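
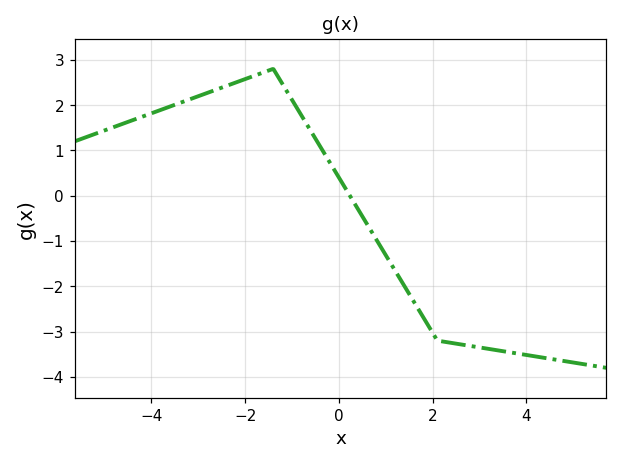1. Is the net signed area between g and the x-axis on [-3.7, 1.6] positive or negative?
positive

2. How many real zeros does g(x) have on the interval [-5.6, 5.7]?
1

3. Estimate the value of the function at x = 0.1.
0.2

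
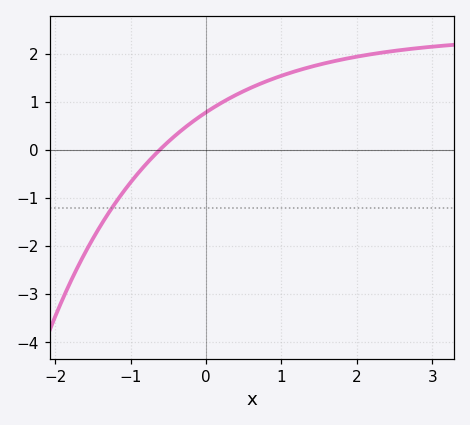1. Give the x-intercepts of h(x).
-0.6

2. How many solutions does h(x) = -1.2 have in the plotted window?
1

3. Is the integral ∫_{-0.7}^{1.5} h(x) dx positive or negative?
positive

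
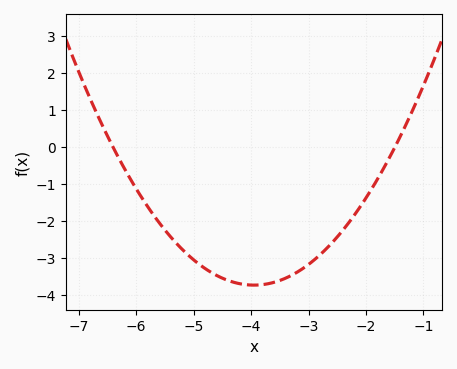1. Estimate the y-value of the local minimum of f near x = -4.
-3.72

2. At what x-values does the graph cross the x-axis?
-6.4, -1.5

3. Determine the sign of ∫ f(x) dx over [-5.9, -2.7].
negative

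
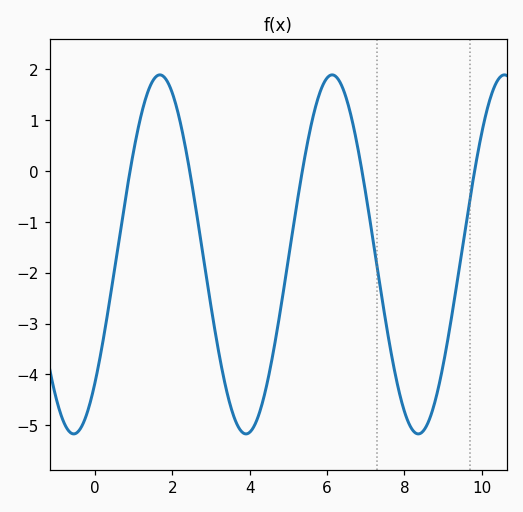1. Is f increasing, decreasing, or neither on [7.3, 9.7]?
neither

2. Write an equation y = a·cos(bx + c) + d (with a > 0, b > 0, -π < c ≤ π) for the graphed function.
y = 3.53cos(1.41x - 2.36) - 1.64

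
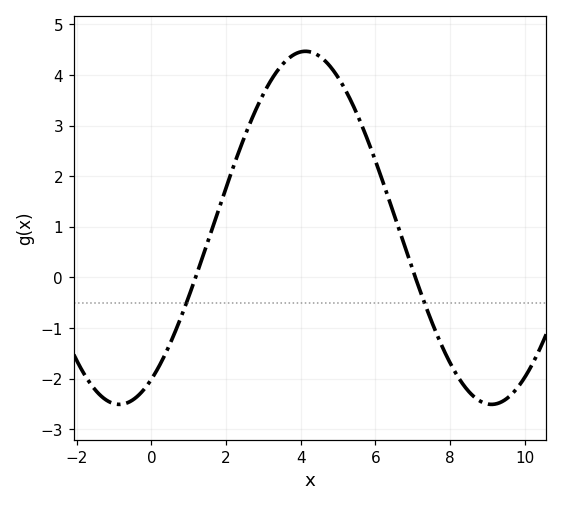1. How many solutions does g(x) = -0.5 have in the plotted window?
2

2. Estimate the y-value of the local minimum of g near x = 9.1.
-2.5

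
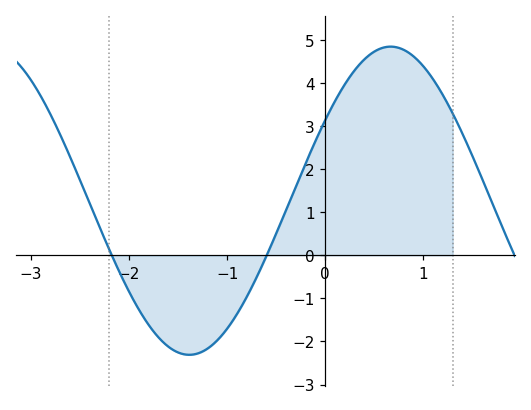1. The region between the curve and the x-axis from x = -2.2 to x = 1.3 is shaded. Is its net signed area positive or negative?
positive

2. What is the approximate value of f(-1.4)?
-2.31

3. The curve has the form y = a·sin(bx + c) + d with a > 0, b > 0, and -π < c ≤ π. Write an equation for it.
y = 3.58sin(1.53x + 0.55) + 1.27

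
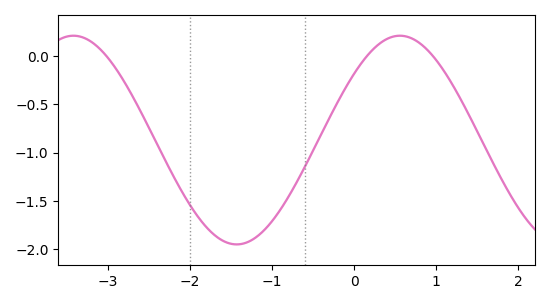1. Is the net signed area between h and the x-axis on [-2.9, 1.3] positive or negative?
negative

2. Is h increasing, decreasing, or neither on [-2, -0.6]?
neither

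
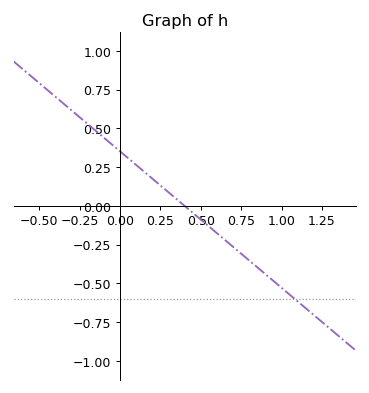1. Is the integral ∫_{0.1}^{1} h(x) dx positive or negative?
negative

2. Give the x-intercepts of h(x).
0.4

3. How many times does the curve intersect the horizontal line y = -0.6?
1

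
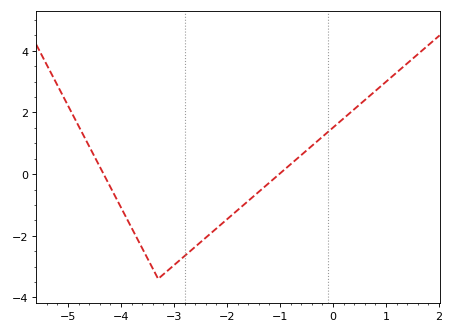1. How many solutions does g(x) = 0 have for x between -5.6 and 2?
2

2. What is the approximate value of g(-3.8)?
-1.75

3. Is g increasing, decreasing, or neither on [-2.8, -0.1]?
increasing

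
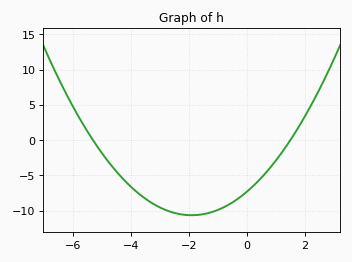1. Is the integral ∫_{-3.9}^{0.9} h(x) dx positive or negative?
negative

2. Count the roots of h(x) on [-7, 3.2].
2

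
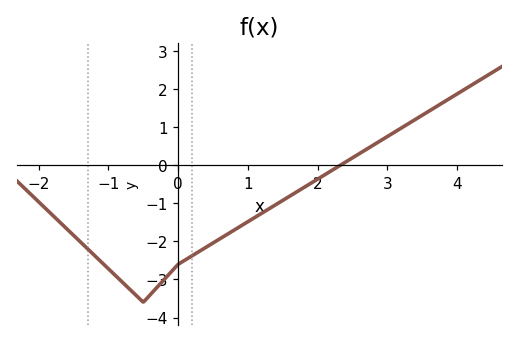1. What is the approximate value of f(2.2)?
-0.137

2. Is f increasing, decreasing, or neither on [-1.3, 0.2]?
neither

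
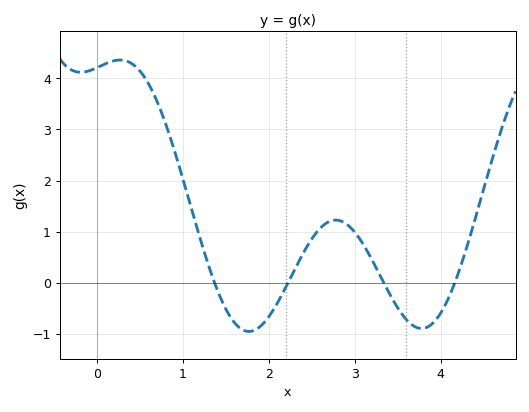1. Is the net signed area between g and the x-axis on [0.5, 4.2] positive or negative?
positive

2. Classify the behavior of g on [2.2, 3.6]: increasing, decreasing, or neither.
neither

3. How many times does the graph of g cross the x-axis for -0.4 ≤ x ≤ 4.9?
4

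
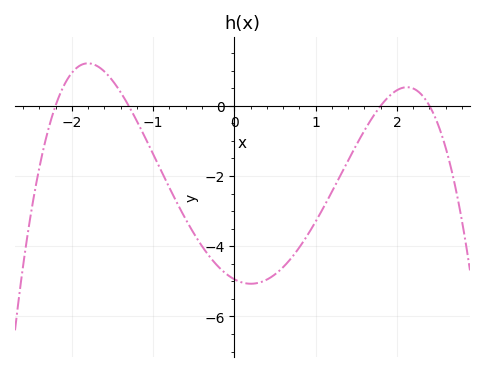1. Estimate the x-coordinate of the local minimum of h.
0.204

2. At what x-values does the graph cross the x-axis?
-2.2, -1.3, 1.8, 2.4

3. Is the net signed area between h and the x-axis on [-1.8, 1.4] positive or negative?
negative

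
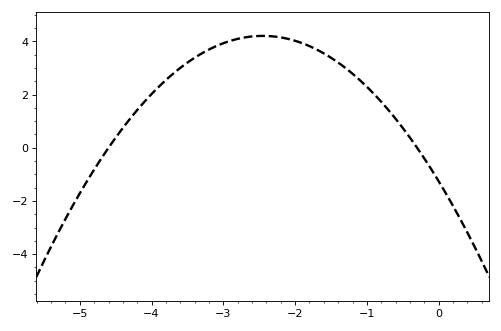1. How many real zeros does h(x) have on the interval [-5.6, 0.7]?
2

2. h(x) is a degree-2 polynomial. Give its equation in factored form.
y = -0.91(x + 4.6)(x + 0.3)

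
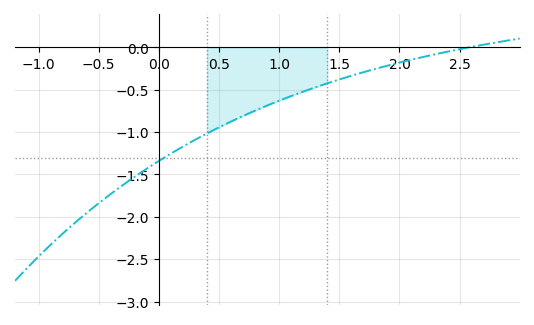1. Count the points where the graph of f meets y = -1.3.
1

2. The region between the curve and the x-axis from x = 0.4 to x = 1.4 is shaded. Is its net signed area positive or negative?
negative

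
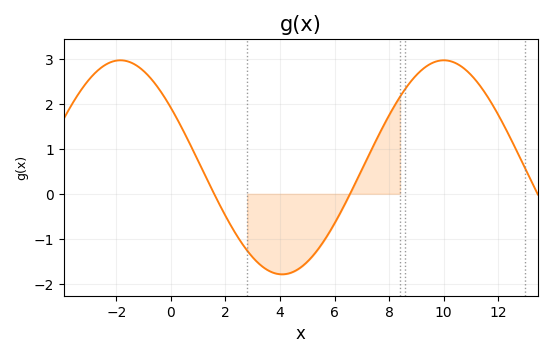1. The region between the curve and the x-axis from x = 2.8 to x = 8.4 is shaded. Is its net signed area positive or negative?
negative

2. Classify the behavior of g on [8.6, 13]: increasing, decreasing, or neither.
neither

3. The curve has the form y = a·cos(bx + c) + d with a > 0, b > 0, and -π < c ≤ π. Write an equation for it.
y = 2.38cos(0.53x + 0.98) + 0.59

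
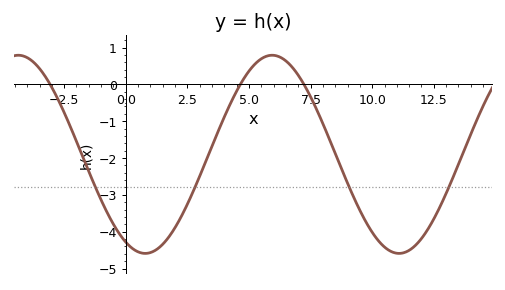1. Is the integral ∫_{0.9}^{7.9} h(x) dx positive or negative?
negative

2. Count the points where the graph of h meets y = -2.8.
4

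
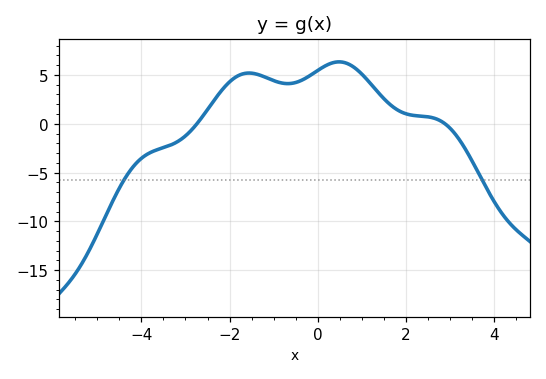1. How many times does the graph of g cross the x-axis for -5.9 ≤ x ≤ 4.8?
2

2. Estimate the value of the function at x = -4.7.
-8.5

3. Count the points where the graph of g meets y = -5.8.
2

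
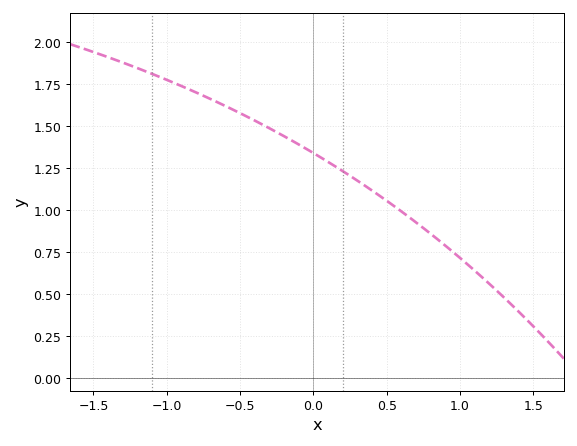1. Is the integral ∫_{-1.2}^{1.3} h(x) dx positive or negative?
positive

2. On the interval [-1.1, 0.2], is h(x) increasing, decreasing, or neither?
decreasing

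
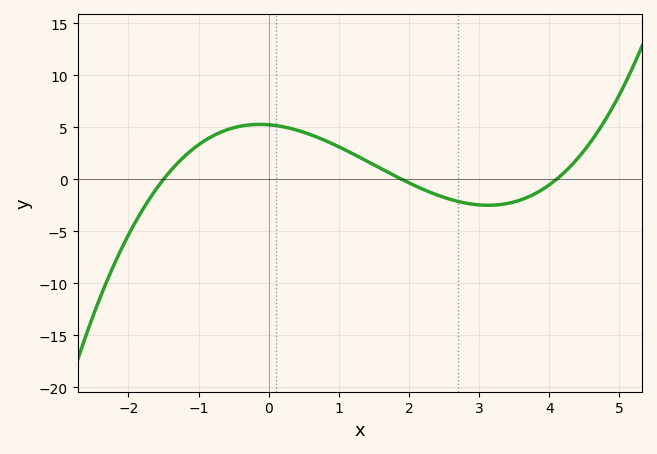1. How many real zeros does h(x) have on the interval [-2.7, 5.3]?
3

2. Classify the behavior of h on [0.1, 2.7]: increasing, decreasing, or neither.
decreasing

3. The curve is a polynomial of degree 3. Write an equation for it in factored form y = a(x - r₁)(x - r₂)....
y = 0.45(x + 1.5)(x - 1.9)(x - 4.1)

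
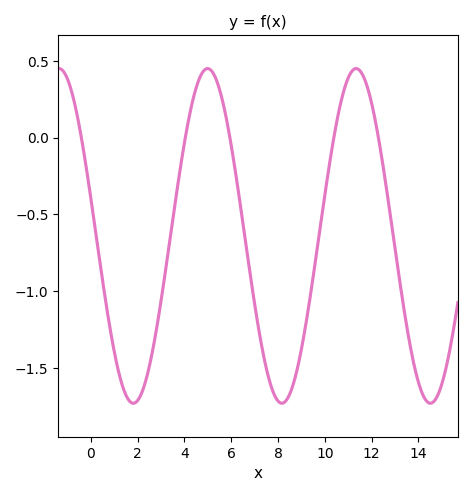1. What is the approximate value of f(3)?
-1.07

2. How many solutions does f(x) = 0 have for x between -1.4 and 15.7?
5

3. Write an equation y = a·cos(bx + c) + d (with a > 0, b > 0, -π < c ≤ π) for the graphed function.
y = 1.09cos(0.99x + 1.34) - 0.64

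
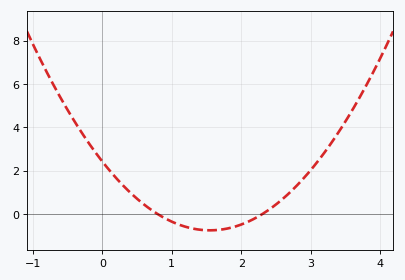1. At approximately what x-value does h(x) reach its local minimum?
1.55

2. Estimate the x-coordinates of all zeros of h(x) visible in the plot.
0.8, 2.3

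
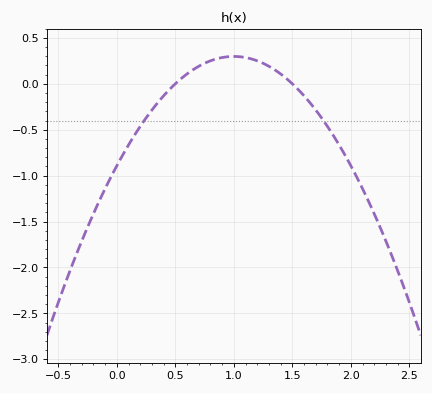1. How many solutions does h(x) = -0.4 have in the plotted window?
2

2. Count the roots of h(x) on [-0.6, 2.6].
2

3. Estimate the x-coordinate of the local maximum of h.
1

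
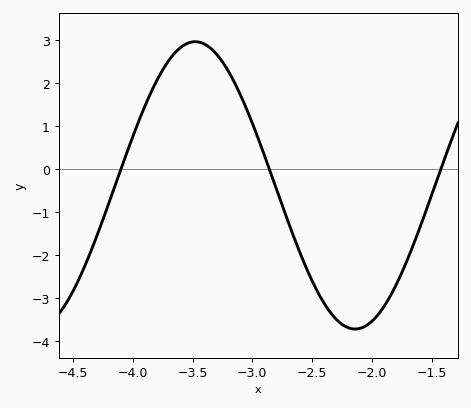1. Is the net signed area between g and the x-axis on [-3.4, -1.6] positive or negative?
negative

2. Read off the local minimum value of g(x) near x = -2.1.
-3.72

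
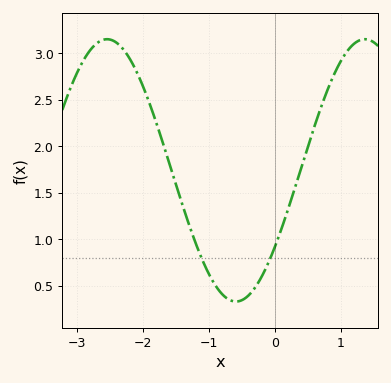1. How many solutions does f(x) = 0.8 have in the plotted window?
2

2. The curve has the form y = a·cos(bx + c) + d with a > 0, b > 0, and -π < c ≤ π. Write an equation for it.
y = 1.41cos(1.6x - 2.2) + 1.74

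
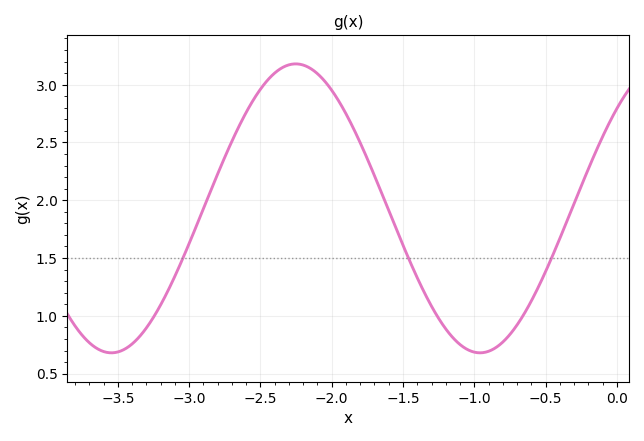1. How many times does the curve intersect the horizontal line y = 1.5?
3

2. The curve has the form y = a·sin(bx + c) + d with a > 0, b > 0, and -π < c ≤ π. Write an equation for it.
y = 1.25sin(2.43x + 0.762) + 1.93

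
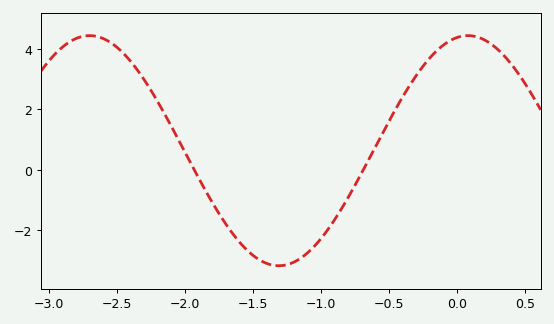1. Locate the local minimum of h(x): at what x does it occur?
-1.3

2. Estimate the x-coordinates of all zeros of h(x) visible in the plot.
-1.95, -0.7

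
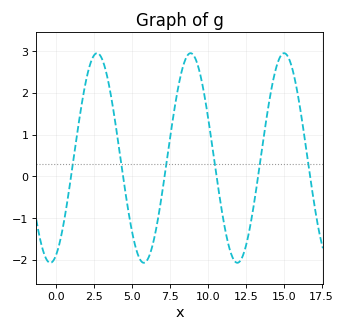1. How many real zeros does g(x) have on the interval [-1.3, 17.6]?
6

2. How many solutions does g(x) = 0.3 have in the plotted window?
6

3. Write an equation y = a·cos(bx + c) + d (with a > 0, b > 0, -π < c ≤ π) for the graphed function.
y = 2.51cos(1.02x - 2.76) + 0.44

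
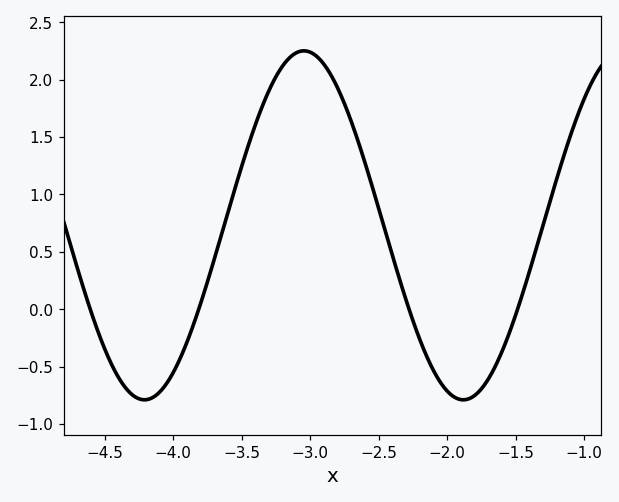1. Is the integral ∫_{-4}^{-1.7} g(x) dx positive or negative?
positive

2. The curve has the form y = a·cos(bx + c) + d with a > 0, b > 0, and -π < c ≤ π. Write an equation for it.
y = 1.52cos(2.7x + 1.94) + 0.73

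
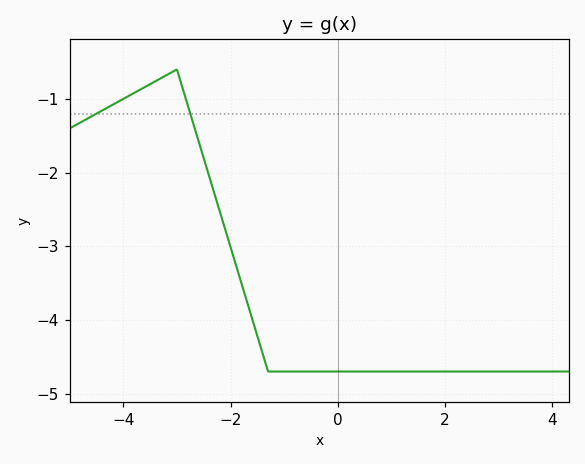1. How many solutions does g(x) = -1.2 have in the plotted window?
2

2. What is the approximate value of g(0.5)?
-4.7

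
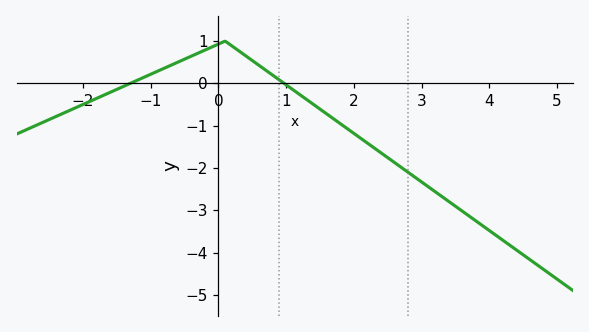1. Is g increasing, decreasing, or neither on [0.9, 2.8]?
decreasing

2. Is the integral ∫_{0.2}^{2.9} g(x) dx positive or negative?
negative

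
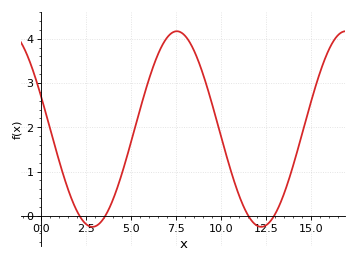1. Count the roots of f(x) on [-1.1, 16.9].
4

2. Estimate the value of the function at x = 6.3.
3.5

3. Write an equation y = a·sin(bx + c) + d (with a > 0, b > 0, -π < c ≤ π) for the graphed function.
y = 2.21sin(0.67x + 2.8) + 1.96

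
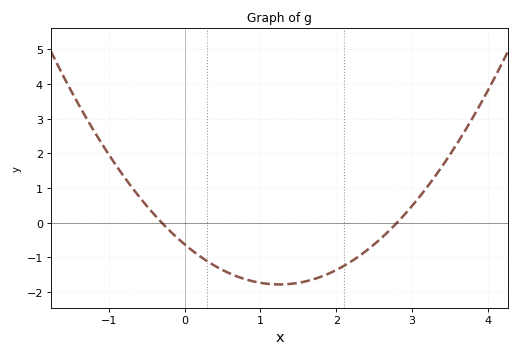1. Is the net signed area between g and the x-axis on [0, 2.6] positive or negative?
negative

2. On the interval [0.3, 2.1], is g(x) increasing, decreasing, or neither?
neither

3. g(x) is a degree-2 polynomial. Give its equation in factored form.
y = 0.74(x + 0.3)(x - 2.8)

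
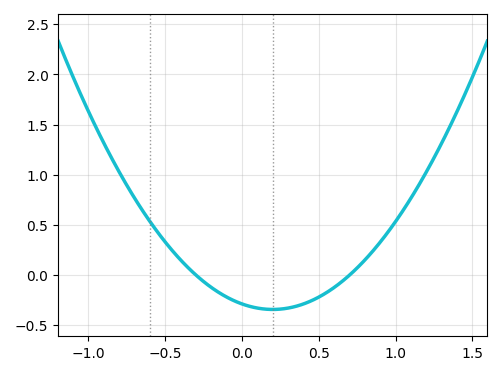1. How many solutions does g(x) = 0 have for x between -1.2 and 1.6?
2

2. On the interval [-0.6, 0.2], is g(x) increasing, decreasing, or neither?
decreasing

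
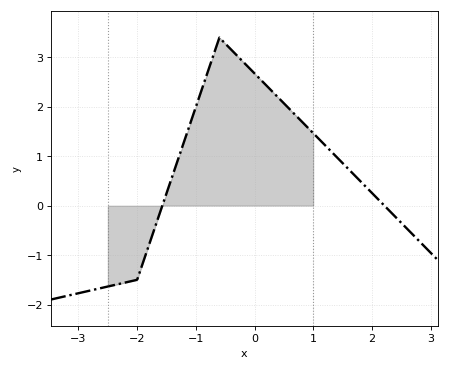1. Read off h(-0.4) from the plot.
3.2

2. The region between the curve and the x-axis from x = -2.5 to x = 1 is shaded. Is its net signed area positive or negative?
positive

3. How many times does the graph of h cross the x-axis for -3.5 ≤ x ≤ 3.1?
2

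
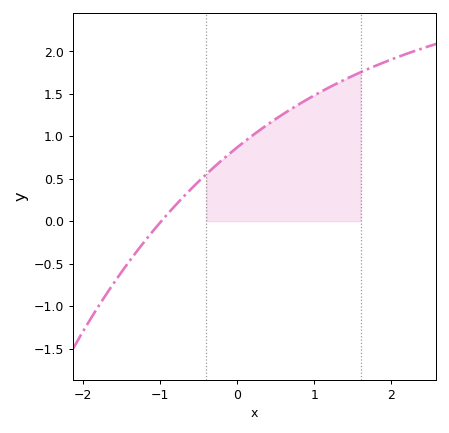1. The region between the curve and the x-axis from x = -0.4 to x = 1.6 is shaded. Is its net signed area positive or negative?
positive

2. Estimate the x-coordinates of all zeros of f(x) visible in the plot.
-1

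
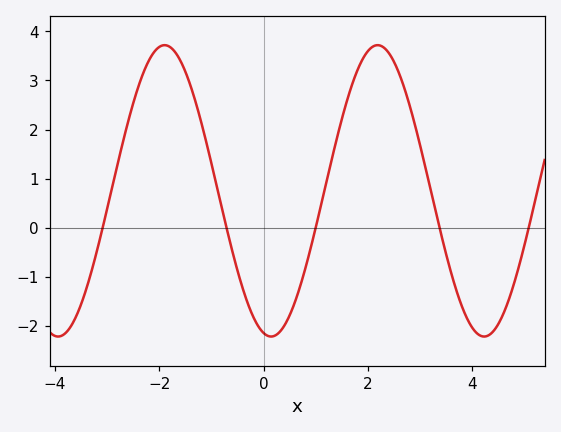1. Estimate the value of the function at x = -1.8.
3.69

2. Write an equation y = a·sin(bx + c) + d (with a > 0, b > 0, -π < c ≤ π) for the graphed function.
y = 2.97sin(1.54x - 1.79) + 0.75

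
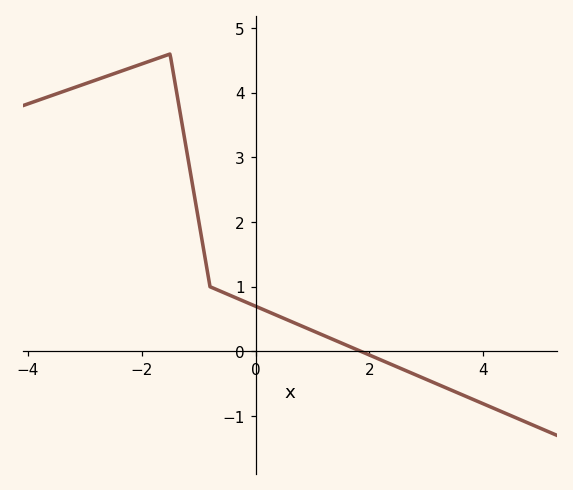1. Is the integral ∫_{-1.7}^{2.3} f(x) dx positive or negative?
positive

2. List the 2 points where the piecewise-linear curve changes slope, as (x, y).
(-1.5, 4.6); (-0.8, 1)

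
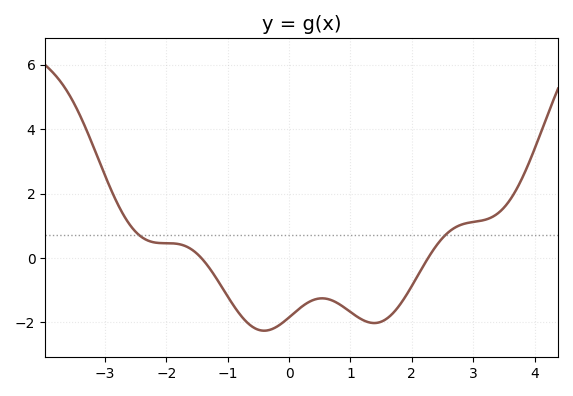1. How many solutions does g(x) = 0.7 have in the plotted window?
2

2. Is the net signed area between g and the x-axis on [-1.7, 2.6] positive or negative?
negative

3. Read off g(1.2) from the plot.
-2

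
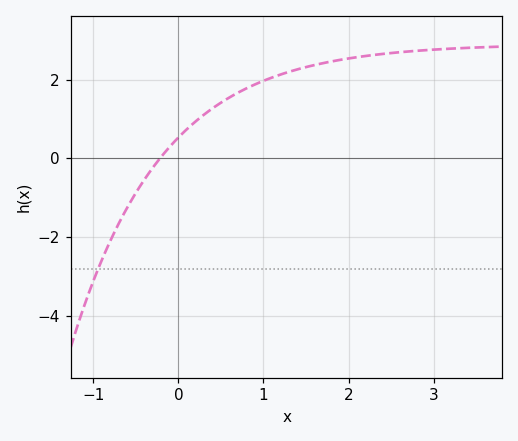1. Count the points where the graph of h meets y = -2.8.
1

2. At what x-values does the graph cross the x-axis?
-0.216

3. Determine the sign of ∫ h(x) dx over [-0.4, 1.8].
positive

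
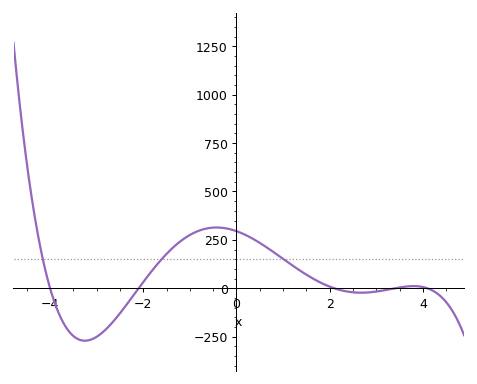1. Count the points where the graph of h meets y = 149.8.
3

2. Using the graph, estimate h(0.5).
235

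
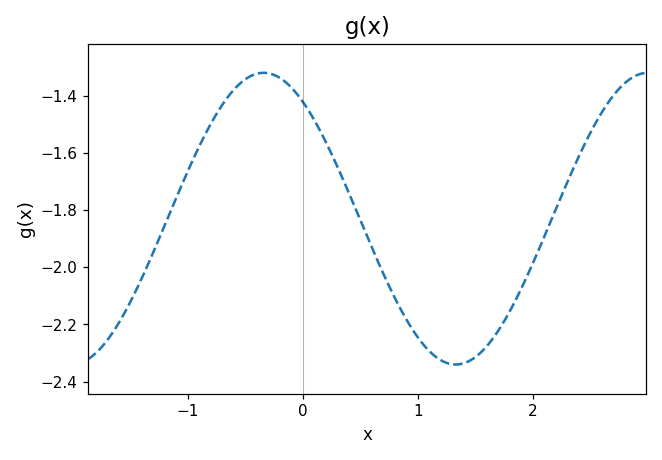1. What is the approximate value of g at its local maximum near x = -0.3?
-1.32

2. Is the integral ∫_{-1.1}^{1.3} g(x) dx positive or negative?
negative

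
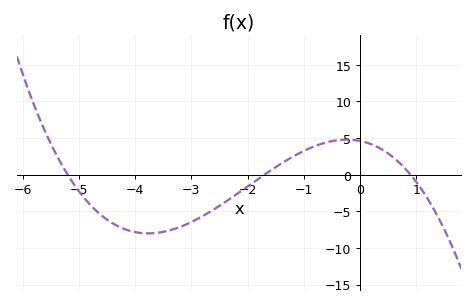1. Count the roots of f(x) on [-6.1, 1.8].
3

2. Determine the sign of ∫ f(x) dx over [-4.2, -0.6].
negative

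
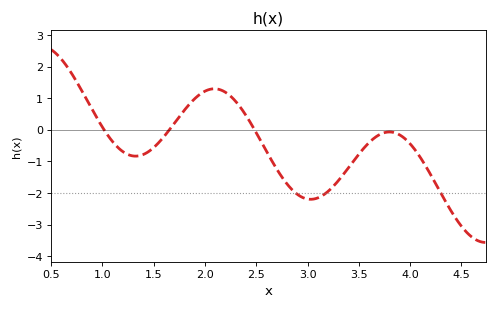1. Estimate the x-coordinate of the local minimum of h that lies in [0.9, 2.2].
1.32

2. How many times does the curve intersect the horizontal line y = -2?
3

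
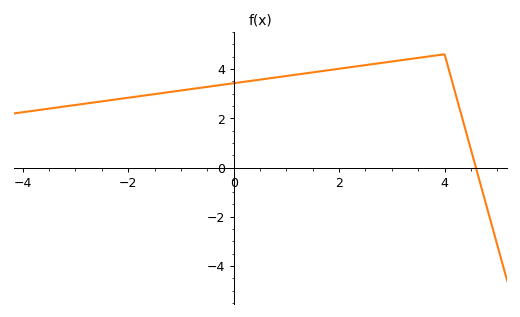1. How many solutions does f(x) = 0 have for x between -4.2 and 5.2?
1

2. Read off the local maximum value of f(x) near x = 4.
4.6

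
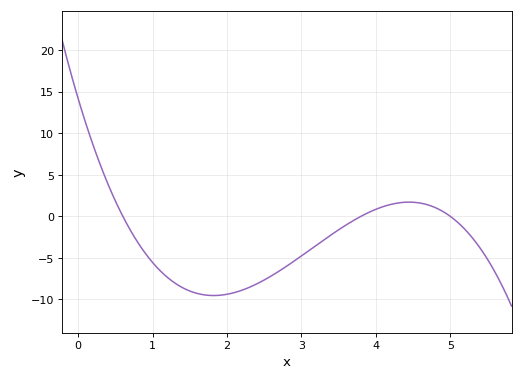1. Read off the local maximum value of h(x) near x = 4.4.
1.5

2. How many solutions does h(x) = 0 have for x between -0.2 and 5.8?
3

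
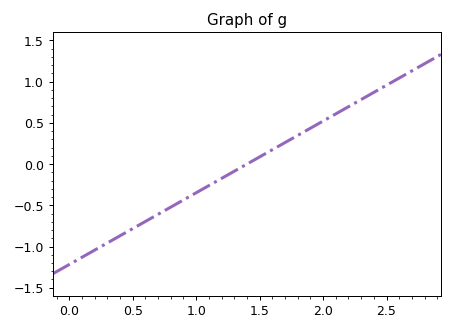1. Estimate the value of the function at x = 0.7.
-0.609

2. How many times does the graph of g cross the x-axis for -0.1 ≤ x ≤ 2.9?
1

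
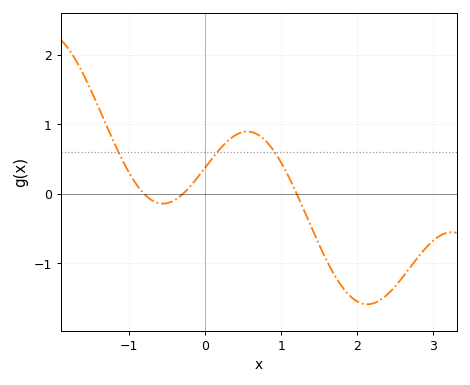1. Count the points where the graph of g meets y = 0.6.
3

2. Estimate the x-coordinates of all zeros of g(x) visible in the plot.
-0.8, -0.3, 1.2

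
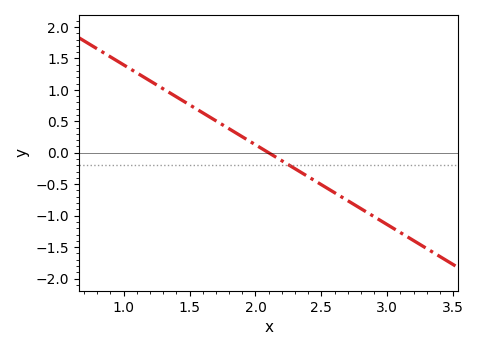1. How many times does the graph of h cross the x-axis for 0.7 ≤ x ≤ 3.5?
1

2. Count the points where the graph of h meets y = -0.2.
1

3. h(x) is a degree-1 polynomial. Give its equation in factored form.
y = -1.27(x - 2.1)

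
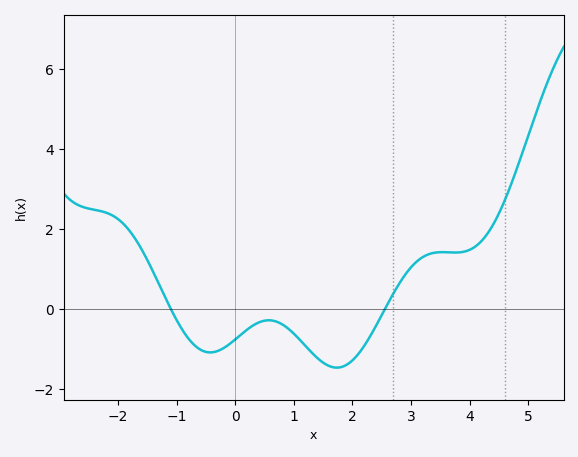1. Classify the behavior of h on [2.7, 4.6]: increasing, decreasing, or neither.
neither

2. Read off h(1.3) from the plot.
-1.08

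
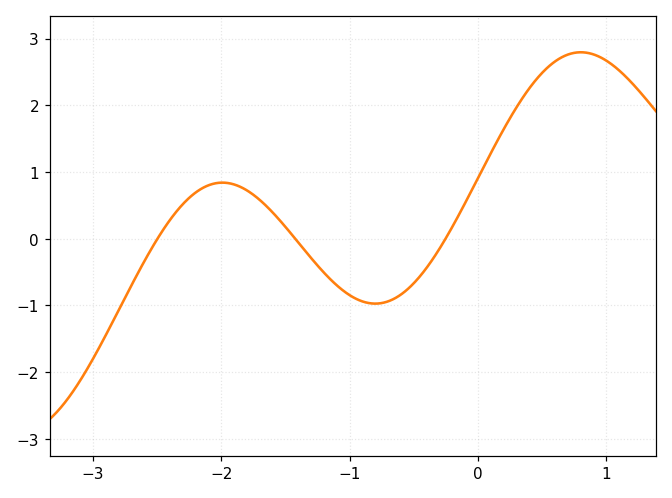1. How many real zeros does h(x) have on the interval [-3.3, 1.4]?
3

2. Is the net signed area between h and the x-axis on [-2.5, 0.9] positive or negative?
positive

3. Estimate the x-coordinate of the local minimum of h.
-0.8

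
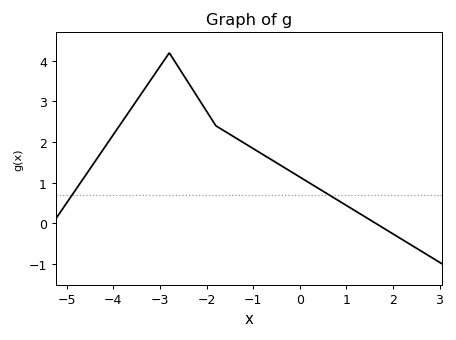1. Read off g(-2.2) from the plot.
3.1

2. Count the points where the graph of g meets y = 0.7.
2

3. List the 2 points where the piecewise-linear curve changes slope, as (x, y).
(-2.8, 4.2); (-1.8, 2.4)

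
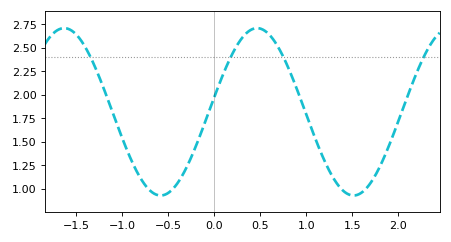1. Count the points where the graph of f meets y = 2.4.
4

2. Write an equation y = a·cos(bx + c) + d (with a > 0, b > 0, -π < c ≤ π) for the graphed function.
y = 0.89cos(3x - 1.4) + 1.82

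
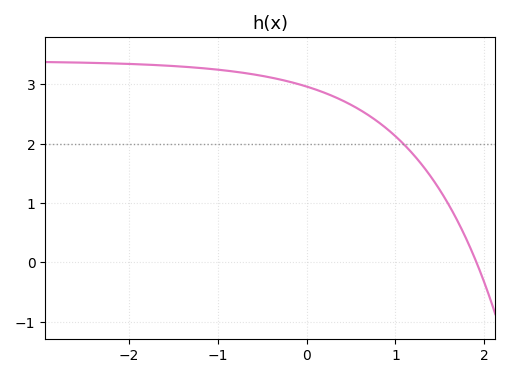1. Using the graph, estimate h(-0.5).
3.1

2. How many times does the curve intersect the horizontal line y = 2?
1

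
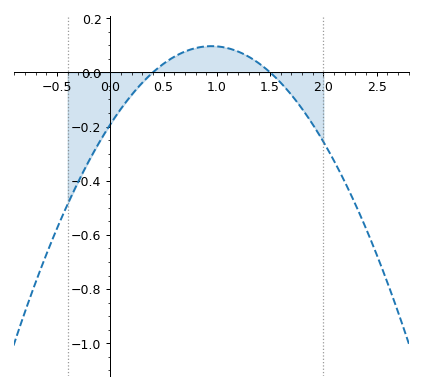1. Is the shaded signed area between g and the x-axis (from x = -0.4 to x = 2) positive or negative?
negative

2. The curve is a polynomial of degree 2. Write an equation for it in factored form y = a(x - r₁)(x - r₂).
y = -0.32(x - 0.4)(x - 1.5)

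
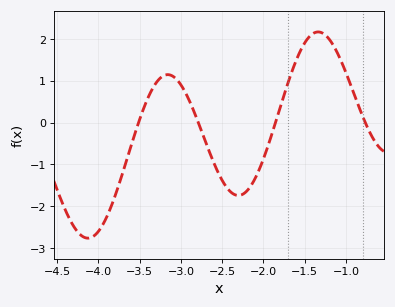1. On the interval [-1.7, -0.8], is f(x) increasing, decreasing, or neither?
neither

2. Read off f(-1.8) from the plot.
0.3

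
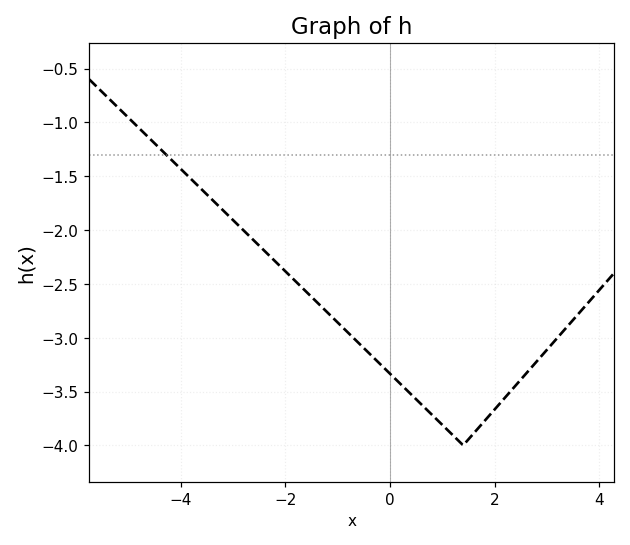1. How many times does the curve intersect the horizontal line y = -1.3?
1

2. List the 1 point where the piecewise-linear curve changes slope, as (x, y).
(1.4, -4)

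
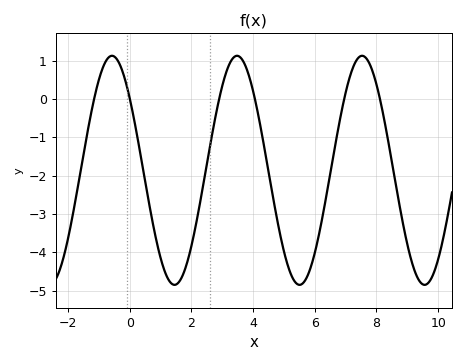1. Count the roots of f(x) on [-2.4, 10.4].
6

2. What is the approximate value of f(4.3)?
-0.979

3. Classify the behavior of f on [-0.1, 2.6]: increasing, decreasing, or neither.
neither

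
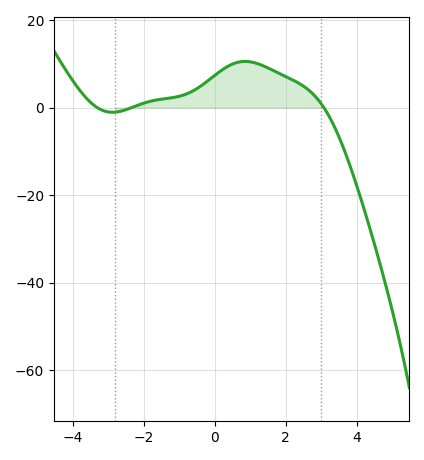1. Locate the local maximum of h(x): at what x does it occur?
0.856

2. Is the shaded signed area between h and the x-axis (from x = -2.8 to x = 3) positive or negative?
positive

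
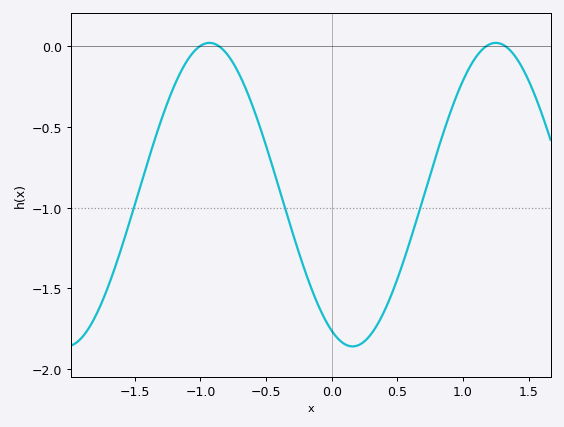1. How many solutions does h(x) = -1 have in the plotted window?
3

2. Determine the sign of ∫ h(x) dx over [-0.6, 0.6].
negative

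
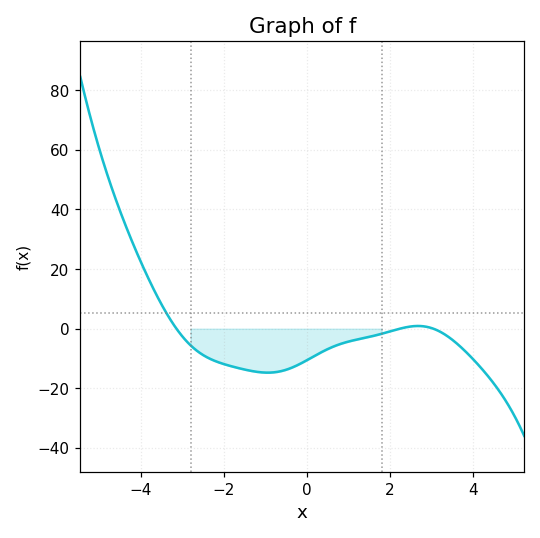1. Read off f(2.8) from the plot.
0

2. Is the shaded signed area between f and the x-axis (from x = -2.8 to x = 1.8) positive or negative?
negative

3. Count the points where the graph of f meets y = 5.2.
1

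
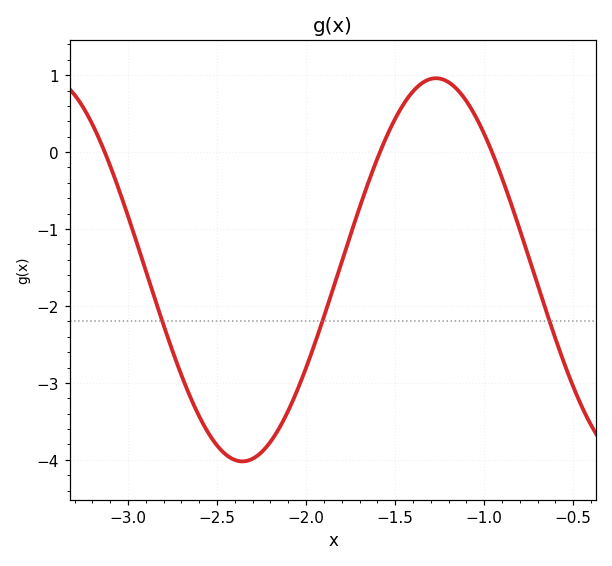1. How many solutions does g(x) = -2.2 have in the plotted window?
3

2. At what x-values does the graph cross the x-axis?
-3.13, -1.59, -0.956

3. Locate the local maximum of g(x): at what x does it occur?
-1.27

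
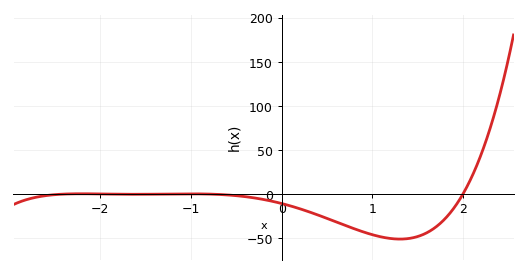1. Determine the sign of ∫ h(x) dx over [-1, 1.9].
negative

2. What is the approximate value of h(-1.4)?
-0.115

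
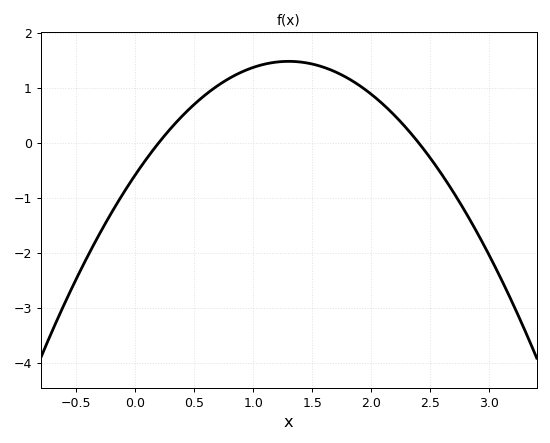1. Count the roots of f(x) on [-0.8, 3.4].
2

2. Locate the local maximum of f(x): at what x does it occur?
1.3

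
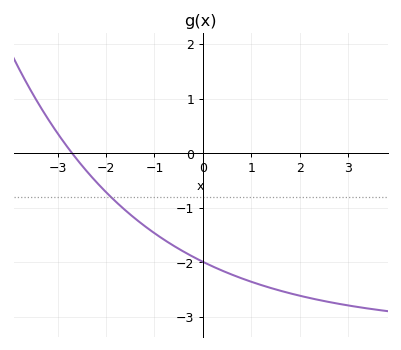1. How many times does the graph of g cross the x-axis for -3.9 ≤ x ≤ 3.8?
1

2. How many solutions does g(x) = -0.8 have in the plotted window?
1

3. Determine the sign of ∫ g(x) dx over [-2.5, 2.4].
negative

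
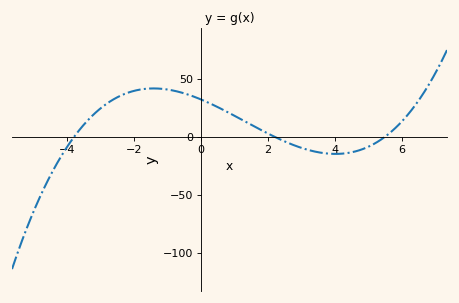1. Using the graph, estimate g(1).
18.1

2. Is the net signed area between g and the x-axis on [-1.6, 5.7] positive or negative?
positive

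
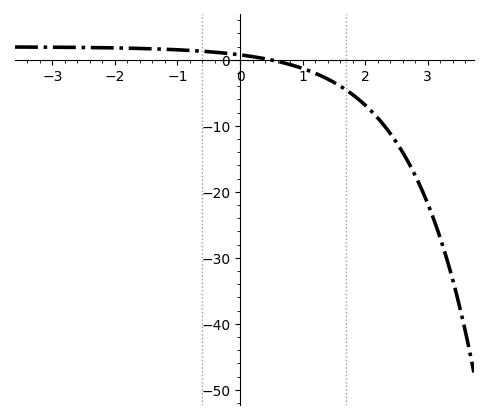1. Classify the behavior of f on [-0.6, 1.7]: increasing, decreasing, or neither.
decreasing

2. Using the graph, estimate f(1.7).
-5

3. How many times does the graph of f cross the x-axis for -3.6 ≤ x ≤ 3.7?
1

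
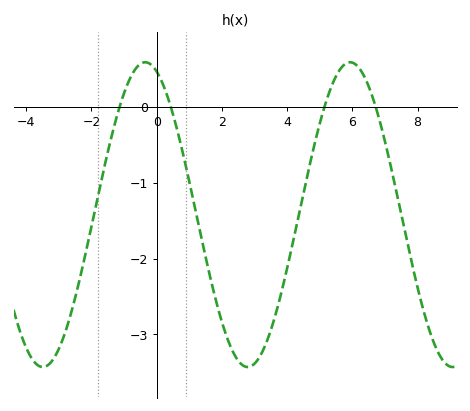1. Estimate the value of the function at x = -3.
-3.2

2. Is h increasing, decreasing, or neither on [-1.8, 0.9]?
neither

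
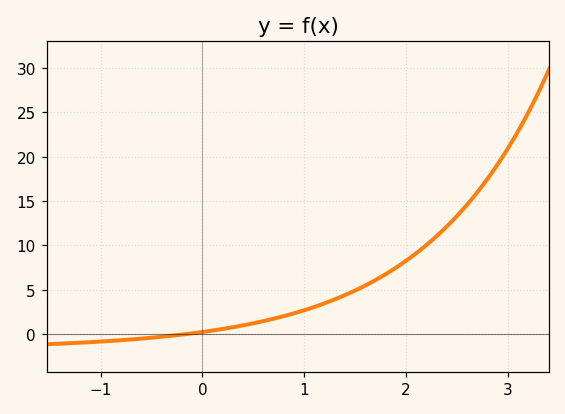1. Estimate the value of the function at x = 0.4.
1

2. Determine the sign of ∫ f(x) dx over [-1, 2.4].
positive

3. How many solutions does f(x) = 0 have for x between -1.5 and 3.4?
1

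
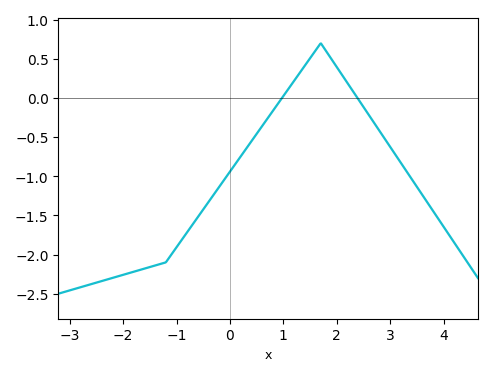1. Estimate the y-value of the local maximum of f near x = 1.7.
0.699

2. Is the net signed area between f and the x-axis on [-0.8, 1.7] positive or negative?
negative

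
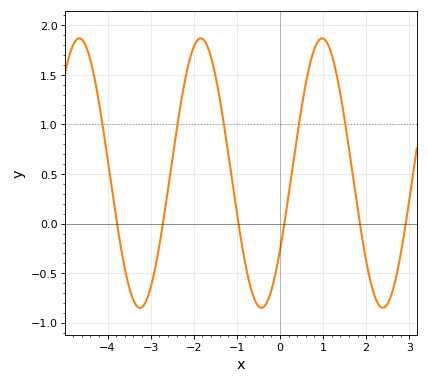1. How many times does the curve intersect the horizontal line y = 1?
5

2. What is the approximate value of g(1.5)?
1.05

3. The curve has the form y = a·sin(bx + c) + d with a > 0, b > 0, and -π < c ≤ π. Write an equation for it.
y = 1.36sin(2.23x - 0.61) + 0.51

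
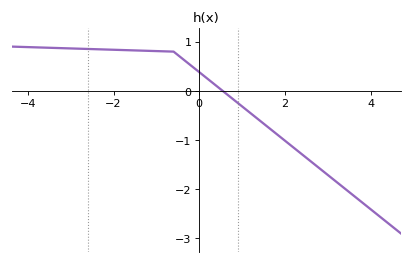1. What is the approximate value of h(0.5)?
0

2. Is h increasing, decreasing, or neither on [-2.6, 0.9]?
decreasing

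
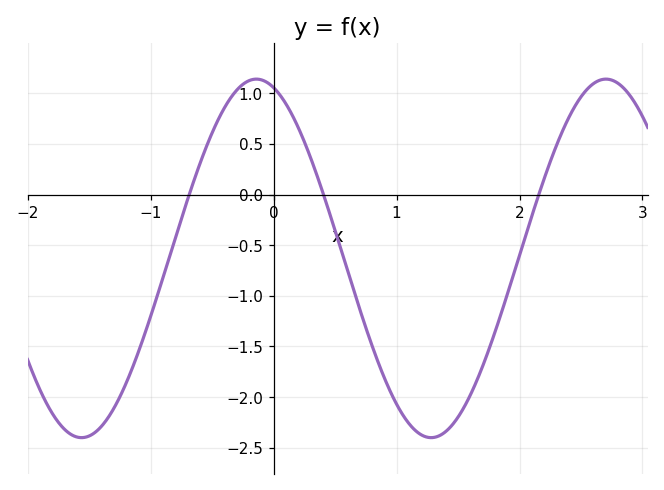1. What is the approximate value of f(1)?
-2.05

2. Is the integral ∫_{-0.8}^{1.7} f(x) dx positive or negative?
negative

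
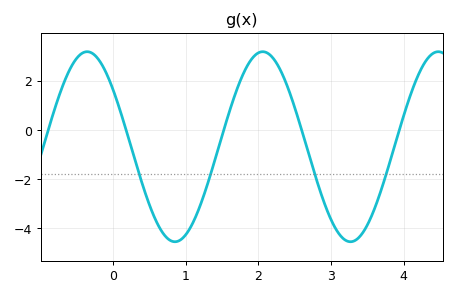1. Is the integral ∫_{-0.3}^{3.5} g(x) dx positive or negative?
negative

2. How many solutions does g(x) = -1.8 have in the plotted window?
4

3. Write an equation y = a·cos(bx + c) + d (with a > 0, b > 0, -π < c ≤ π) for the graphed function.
y = 3.87cos(2.6x + 0.93) - 0.67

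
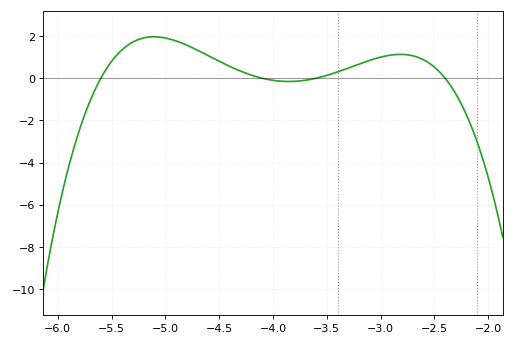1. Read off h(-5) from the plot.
2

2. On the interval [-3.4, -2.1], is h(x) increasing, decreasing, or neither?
neither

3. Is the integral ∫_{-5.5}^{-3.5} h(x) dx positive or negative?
positive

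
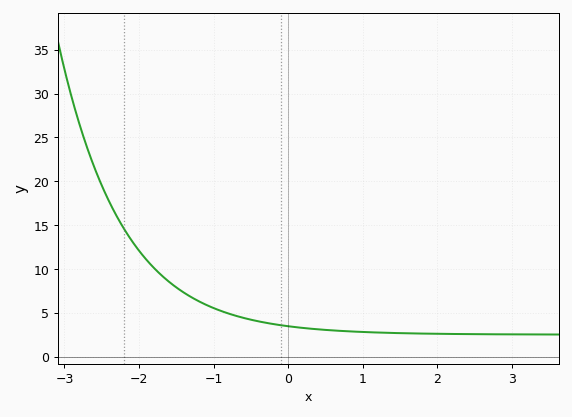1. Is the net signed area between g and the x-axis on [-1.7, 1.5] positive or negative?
positive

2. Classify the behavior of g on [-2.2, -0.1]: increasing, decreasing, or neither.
decreasing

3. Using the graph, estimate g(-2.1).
13.5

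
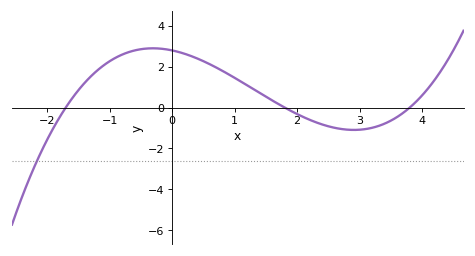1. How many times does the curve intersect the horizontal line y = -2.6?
1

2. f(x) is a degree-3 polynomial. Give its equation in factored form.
y = 0.24(x + 1.7)(x - 1.8)(x - 3.8)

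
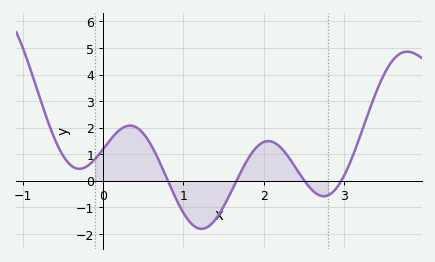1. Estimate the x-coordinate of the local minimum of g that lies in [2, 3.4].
2.75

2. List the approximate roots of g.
0.807, 1.66, 2.51, 2.97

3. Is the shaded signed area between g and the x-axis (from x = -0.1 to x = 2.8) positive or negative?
positive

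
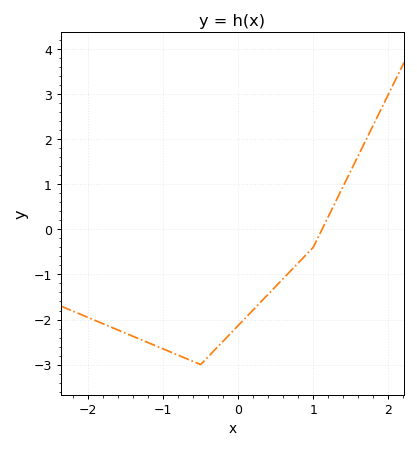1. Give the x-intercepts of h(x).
1.12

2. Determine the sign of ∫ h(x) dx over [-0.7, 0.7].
negative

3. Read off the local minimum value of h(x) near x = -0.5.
-3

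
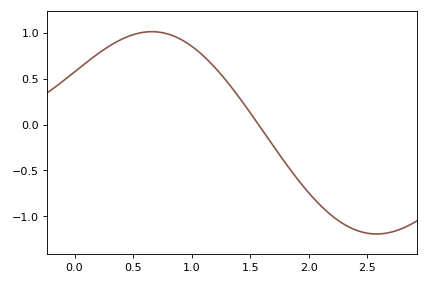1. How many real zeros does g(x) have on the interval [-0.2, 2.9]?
1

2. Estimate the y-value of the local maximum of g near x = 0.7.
1.01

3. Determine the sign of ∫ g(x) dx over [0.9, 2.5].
negative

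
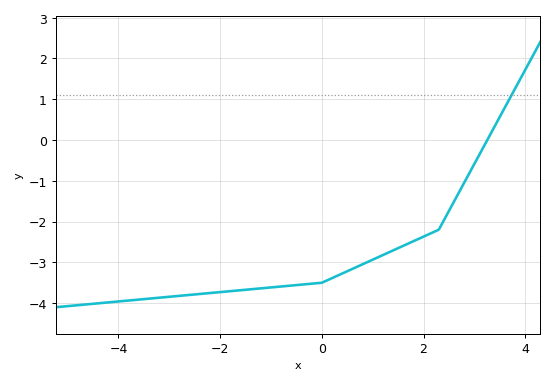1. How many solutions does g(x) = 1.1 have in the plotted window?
1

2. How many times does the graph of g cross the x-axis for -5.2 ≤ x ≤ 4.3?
1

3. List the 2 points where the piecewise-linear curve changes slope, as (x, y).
(0, -3.5); (2.3, -2.2)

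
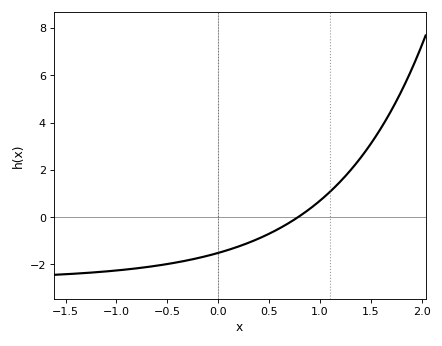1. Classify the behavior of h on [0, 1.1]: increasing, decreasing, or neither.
increasing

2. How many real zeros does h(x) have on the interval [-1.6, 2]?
1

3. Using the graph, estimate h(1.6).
3.8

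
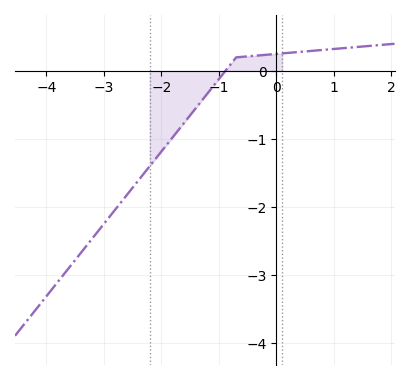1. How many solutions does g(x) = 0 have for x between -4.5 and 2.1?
1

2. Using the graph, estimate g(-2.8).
-2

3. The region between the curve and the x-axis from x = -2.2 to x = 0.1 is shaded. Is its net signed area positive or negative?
negative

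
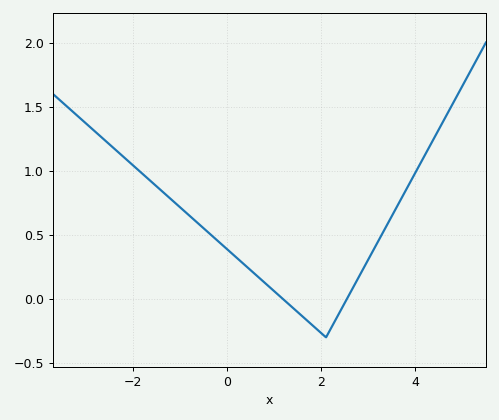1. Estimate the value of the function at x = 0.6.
0.2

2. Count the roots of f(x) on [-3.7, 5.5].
2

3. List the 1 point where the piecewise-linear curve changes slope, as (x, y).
(2.1, -0.3)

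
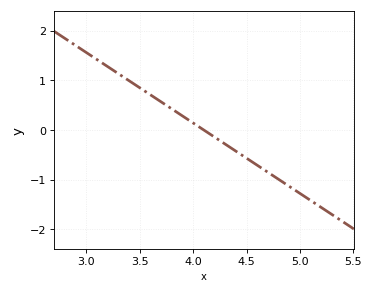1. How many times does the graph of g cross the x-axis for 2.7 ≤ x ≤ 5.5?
1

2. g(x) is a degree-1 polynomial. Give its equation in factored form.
y = -1.42(x - 4.1)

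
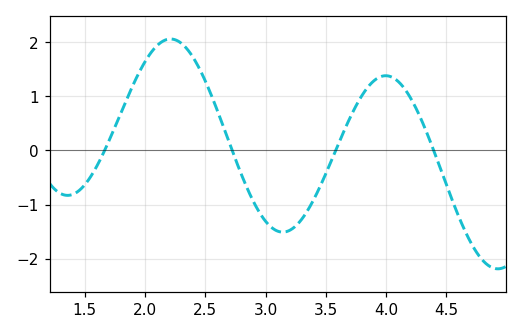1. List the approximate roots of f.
1.67, 2.72, 3.58, 4.4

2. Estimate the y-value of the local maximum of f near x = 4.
1.38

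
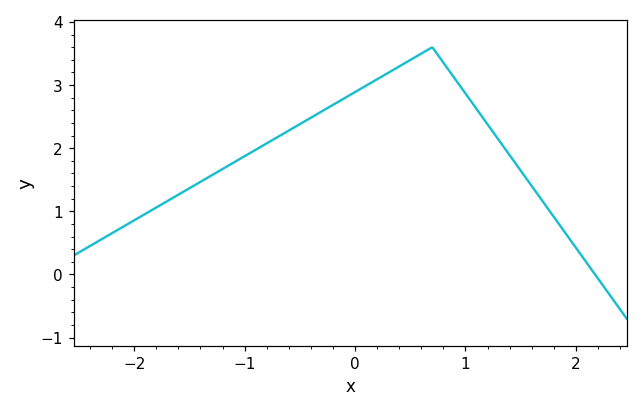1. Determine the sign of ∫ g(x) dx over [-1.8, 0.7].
positive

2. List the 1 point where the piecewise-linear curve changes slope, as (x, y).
(0.7, 3.6)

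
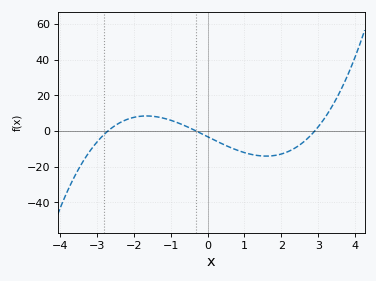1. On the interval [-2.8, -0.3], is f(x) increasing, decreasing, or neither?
neither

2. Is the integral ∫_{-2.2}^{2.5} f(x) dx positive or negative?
negative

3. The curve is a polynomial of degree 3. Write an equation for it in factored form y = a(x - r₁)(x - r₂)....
y = 1.32(x + 2.7)(x + 0.3)(x - 2.9)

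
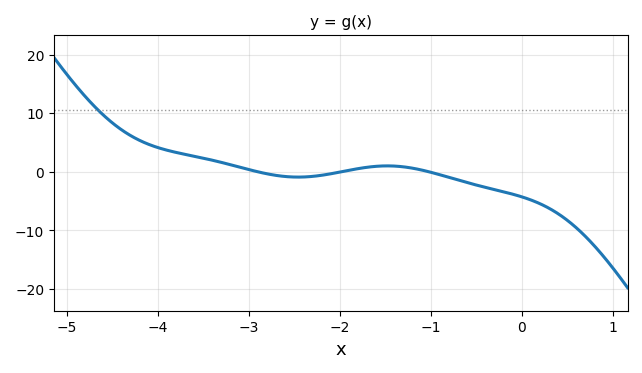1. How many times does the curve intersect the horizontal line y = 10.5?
1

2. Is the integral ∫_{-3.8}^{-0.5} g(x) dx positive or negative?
positive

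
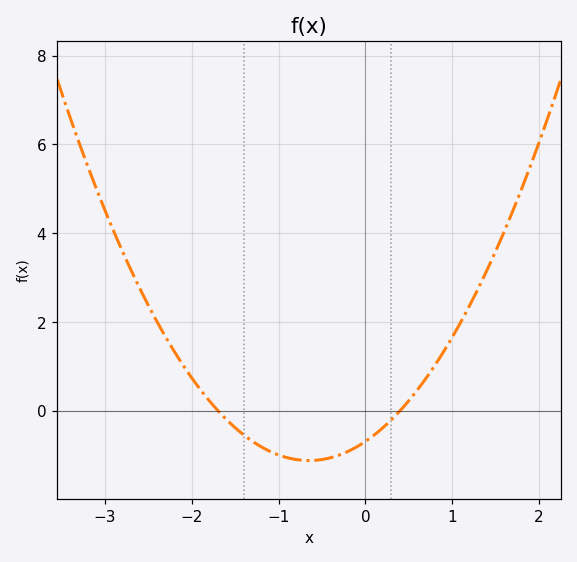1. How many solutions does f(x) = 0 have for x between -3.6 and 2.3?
2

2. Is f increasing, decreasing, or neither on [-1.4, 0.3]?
neither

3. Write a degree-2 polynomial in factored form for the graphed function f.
y = 1.02(x + 1.7)(x - 0.4)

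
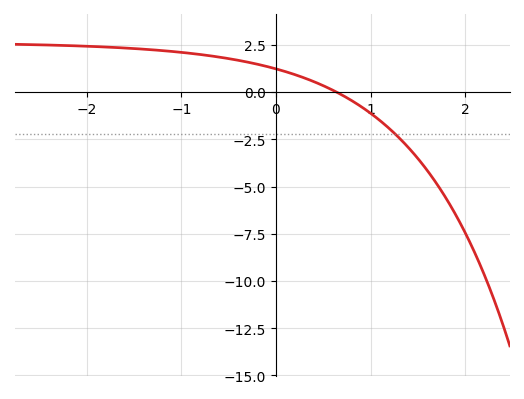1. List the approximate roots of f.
0.6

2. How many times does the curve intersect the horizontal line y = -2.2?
1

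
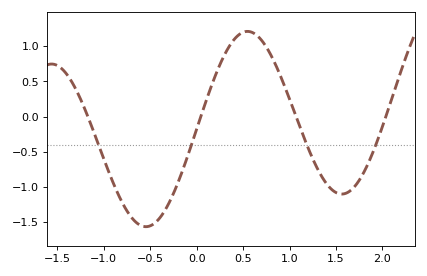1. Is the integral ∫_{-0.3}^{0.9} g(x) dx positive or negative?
positive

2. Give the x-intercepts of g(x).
-1.17, 0.044, 1.07, 2.04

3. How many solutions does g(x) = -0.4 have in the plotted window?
4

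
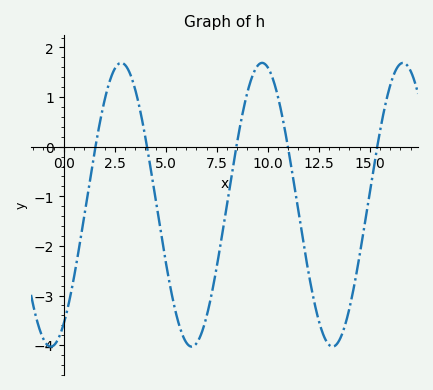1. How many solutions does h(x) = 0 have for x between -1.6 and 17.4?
5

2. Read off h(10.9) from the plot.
0.195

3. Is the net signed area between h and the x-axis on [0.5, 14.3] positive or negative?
negative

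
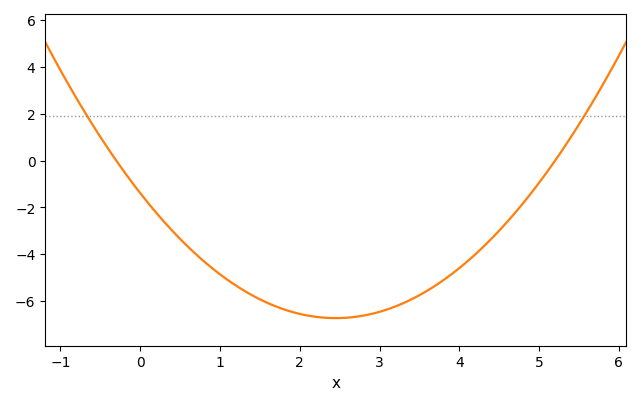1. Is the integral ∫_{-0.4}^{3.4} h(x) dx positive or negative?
negative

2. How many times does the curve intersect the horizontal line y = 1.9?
2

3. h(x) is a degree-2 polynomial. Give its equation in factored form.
y = 0.89(x + 0.3)(x - 5.2)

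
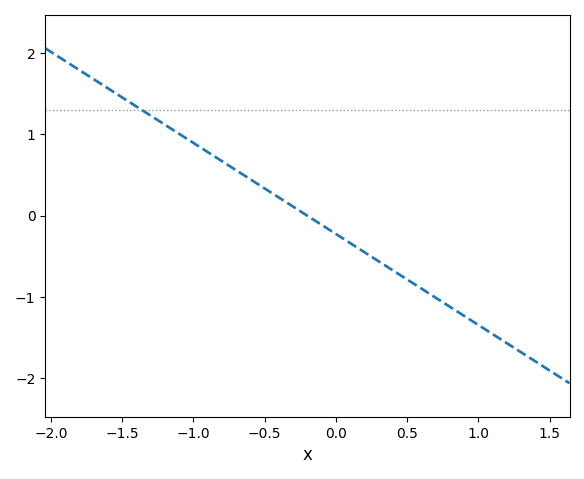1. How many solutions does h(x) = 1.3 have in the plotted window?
1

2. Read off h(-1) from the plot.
0.9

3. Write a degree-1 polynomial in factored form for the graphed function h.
y = -1.12(x + 0.2)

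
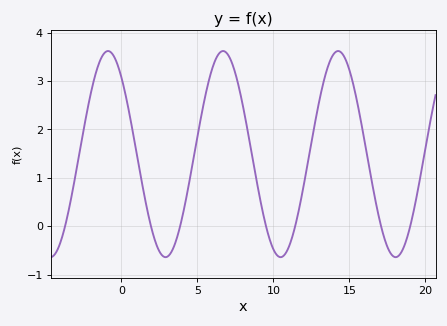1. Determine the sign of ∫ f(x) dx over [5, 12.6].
positive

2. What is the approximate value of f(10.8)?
-0.6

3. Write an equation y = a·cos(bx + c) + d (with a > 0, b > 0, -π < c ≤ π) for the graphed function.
y = 2.13cos(0.83x + 0.73) + 1.49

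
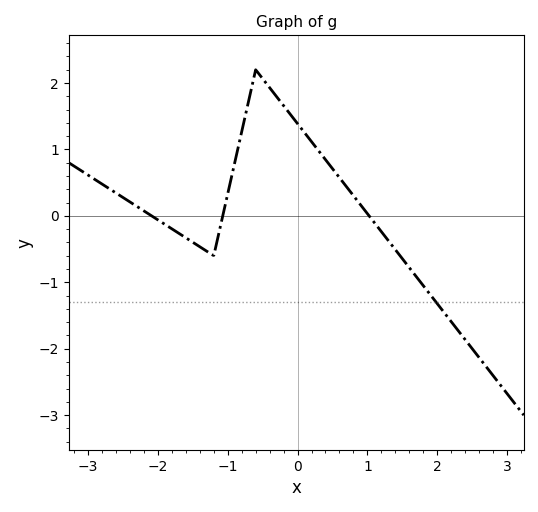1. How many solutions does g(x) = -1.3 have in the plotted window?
1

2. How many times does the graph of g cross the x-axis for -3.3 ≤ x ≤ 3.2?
3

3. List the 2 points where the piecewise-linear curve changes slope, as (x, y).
(-1.2, -0.6); (-0.6, 2.2)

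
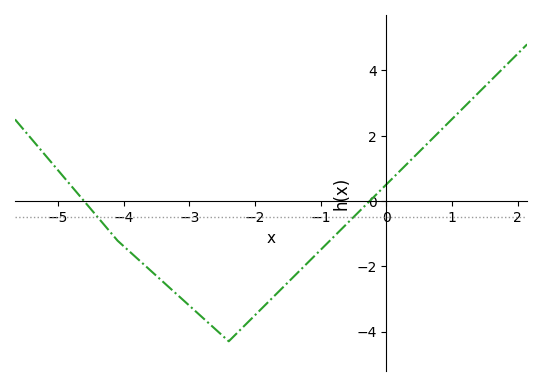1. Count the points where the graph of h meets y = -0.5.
2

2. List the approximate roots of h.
-4.6, -0.253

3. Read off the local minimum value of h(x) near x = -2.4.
-4.3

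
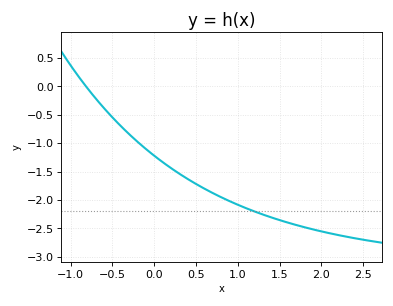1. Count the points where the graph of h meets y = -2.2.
1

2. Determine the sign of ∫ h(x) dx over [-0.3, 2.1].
negative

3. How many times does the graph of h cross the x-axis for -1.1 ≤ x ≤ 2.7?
1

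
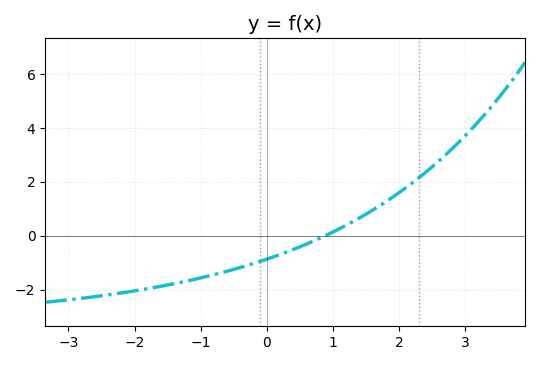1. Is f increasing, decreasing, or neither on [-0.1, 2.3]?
increasing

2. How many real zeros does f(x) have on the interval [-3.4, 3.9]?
1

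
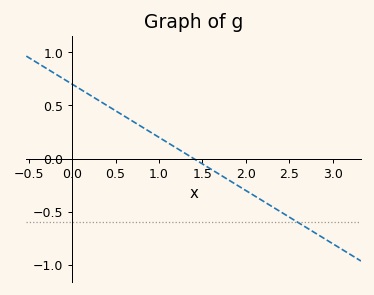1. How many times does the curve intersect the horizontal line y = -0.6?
1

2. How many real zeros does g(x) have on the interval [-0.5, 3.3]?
1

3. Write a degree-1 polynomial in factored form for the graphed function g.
y = -0.5(x - 1.4)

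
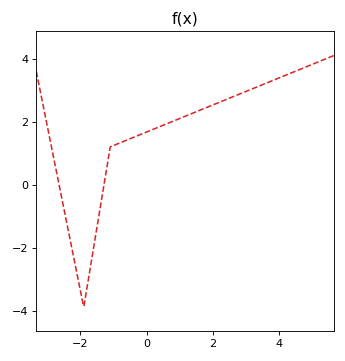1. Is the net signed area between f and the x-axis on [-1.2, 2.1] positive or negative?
positive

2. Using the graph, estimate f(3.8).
3.3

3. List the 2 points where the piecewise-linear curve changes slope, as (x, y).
(-1.9, -3.9); (-1.1, 1.2)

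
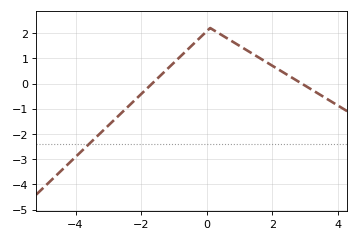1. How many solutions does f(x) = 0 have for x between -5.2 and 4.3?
2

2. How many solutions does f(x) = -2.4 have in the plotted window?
1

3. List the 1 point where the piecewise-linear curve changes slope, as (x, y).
(0.1, 2.2)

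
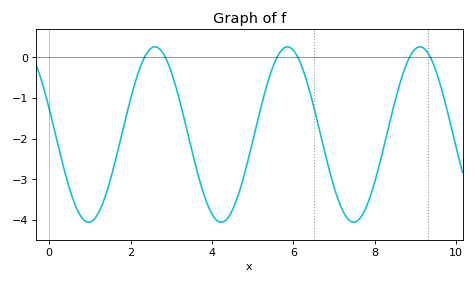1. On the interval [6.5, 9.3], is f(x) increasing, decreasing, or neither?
neither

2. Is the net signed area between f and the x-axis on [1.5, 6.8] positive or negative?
negative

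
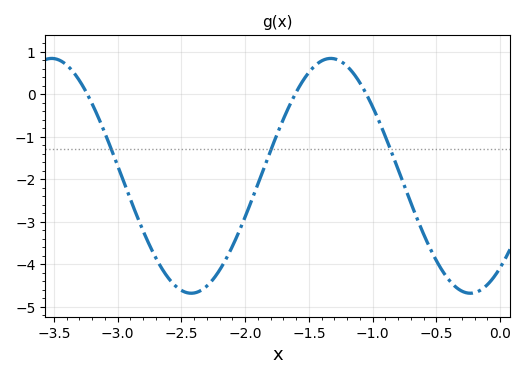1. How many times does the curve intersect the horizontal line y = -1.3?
3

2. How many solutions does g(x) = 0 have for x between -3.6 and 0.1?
3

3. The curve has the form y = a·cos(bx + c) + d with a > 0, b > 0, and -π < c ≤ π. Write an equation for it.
y = 2.76cos(2.87x - 2.47) - 1.92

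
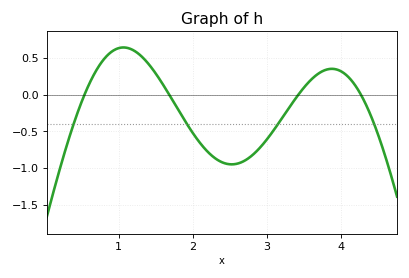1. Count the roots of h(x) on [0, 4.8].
4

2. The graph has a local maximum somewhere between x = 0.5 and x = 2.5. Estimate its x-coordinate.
1.1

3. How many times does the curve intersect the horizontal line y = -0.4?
4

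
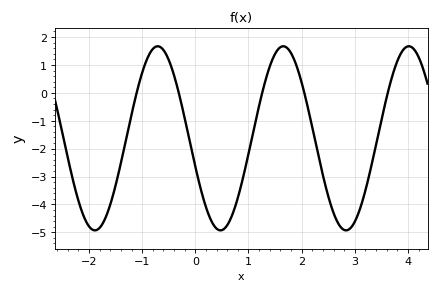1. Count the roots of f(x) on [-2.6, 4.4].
5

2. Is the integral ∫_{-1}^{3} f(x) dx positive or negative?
negative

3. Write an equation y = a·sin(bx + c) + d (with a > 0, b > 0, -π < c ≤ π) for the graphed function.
y = 3.3sin(2.66x - 2.83) - 1.63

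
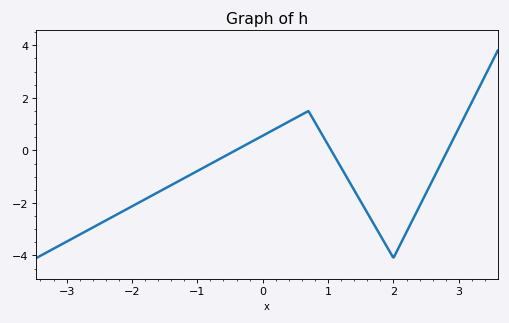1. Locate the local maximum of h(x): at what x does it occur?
0.698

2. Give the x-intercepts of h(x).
-0.415, 1.05, 2.83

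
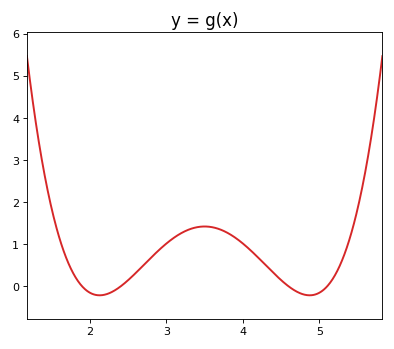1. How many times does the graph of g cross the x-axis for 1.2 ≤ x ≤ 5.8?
4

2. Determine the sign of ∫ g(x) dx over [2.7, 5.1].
positive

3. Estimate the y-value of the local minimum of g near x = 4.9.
-0.2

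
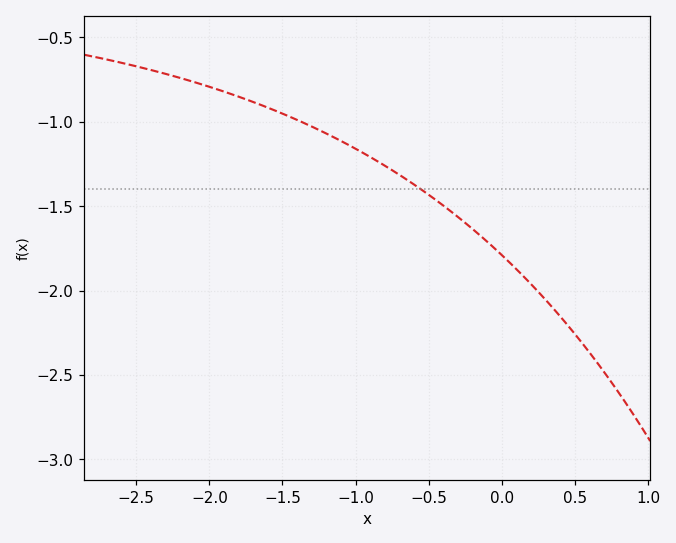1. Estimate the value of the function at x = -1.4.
-1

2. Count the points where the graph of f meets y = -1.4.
1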